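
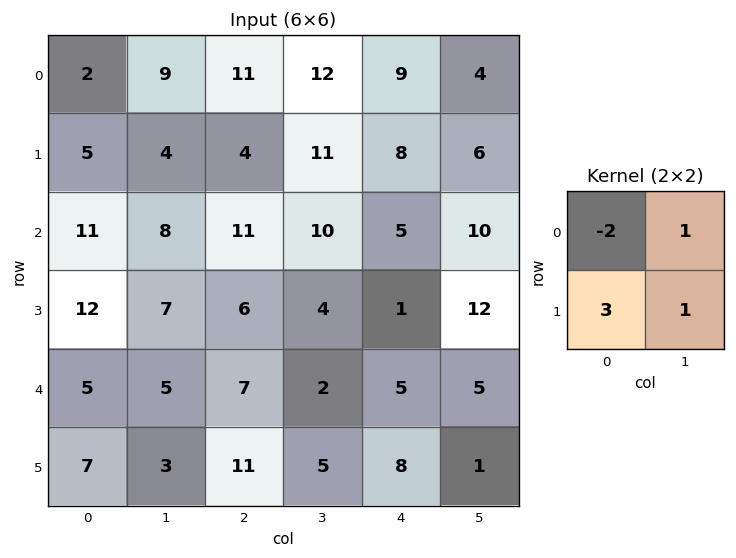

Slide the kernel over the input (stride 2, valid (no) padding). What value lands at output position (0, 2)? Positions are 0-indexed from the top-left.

The receptive field on the input at this output position is [9 4 / 8 6]. Elementwise product with the kernel and sum: 9·-2 + 4·1 + 8·3 + 6·1.

16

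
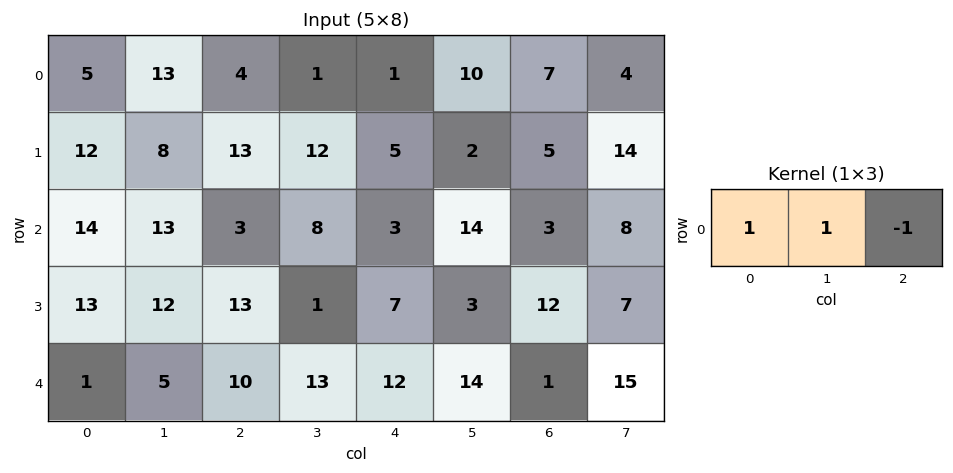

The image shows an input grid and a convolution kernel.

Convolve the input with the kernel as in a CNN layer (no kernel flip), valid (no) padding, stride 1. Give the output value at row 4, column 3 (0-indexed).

11

The receptive field on the input at this output position is [13 12 14]. Elementwise product with the kernel and sum: 13·1 + 12·1 + 14·-1.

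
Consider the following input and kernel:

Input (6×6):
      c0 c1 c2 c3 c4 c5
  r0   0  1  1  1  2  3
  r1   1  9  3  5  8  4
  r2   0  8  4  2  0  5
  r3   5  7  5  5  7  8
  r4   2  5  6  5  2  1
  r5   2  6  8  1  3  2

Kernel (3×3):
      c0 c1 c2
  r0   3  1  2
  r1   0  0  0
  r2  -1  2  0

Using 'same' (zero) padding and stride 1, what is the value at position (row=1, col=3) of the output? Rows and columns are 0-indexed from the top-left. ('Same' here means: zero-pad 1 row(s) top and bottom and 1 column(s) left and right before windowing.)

The receptive field on the zero-padded input at this output position is [1 1 2 / 3 5 8 / 4 2 0]. Elementwise product with the kernel and sum: 1·3 + 1·1 + 2·2 + 4·-1 + 2·2.

8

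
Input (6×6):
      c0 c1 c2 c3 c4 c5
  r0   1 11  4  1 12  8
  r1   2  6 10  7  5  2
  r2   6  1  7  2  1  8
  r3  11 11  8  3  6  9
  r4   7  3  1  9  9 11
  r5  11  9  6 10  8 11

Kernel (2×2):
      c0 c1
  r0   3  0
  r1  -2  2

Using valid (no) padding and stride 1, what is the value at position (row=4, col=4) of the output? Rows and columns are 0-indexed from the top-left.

The receptive field on the input at this output position is [9 11 / 8 11]. Elementwise product with the kernel and sum: 9·3 + 8·-2 + 11·2.

33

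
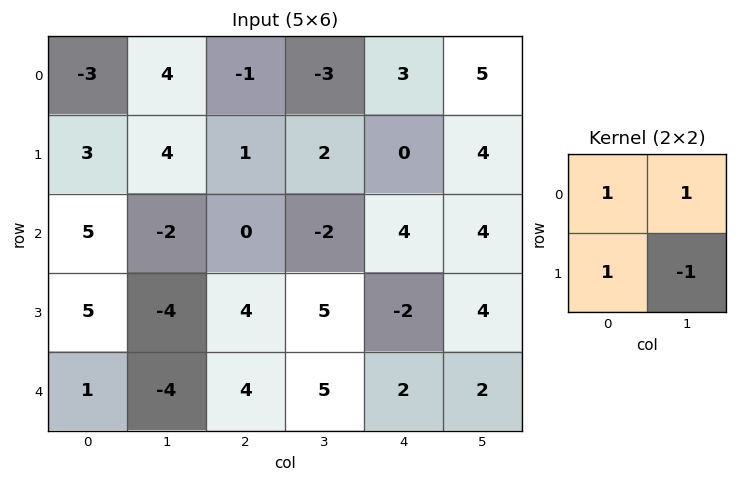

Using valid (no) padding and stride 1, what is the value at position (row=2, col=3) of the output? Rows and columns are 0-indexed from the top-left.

The receptive field on the input at this output position is [-2 4 / 5 -2]. Elementwise product with the kernel and sum: -2·1 + 4·1 + 5·1 + -2·-1.

9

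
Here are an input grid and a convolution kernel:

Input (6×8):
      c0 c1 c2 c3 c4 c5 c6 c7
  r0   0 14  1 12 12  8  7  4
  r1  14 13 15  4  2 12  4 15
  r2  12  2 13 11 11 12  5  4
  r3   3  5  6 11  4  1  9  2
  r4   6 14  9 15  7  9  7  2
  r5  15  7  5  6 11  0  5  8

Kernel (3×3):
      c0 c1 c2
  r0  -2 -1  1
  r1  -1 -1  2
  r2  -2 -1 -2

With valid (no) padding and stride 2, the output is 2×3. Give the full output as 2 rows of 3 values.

Output[0,0]: The receptive field on the input at this output position is [0 14 1 / 14 13 15 / 12 2 13]. Elementwise product with the kernel and sum: 0·-2 + 14·-1 + 1·1 + 14·-1 + 13·-1 + 15·2 + 12·-2 + 2·-1 + 13·-2.

-62 -76 -75
-53 -82 -53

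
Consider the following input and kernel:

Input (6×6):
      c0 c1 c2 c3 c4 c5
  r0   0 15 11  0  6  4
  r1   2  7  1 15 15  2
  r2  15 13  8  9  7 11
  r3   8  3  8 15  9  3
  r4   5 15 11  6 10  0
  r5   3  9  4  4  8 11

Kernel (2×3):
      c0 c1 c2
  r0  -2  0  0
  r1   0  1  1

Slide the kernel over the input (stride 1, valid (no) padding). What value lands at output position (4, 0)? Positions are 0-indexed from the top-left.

The receptive field on the input at this output position is [5 15 11 / 3 9 4]. Elementwise product with the kernel and sum: 5·-2 + 9·1 + 4·1.

3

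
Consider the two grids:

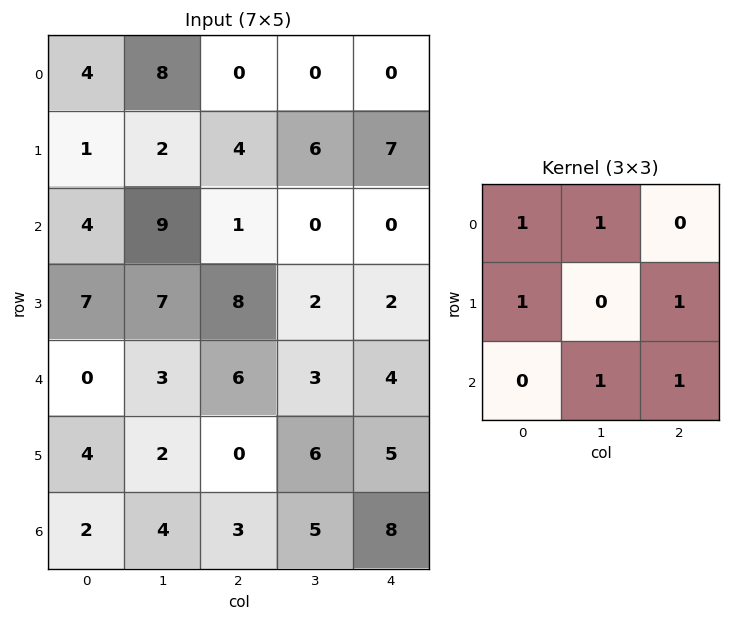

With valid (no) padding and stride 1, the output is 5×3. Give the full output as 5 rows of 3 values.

27 17 11
23 25 15
37 28 18
22 27 31
14 25 27

Output[0,0]: The receptive field on the input at this output position is [4 8 0 / 1 2 4 / 4 9 1]. Elementwise product with the kernel and sum: 4·1 + 8·1 + 1·1 + 4·1 + 9·1 + 1·1.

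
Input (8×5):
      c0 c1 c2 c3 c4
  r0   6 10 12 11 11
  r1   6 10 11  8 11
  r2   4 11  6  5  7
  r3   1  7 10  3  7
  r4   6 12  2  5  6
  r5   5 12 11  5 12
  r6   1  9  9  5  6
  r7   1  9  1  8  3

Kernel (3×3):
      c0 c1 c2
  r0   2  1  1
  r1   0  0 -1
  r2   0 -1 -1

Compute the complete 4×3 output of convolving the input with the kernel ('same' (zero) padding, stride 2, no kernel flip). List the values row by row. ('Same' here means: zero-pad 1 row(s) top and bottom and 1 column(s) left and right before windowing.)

Output[0,0]: The receptive field on the zero-padded input at this output position is [0 0 0 / 0 6 10 / 0 6 10]. Elementwise product with the kernel and sum: 0·2 + 0·1 + 0·1 + 10·-1 + 6·-1 + 10·-1.

-26 -30 -11
-3 21 20
-21 6 1
-2 26 19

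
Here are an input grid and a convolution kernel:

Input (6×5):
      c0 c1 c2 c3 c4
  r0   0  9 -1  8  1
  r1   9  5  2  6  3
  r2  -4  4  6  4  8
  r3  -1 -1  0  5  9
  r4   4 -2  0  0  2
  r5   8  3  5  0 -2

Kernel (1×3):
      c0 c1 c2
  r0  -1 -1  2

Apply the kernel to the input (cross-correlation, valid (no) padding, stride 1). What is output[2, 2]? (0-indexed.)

The receptive field on the input at this output position is [6 4 8]. Elementwise product with the kernel and sum: 6·-1 + 4·-1 + 8·2.

6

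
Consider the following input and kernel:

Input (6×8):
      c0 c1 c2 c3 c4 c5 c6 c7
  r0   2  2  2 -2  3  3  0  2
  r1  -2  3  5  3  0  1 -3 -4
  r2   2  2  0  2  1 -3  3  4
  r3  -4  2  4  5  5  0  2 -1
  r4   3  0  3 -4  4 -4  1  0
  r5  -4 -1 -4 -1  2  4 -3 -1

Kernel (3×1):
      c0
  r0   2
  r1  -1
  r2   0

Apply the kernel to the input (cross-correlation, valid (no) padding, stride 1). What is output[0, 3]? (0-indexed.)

The receptive field on the input at this output position is [-2 / 3 / 2]. Elementwise product with the kernel and sum: -2·2 + 3·-1.

-7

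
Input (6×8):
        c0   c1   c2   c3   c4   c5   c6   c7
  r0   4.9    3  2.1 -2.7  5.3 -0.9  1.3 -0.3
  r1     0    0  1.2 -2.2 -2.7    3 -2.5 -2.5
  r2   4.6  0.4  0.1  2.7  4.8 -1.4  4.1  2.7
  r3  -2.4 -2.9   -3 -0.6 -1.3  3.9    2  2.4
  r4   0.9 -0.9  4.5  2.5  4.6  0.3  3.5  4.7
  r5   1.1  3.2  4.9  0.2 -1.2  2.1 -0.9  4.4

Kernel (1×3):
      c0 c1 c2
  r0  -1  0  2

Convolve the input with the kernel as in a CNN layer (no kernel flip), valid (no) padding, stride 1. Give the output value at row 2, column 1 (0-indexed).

5

The receptive field on the input at this output position is [0.4 0.1 2.7]. Elementwise product with the kernel and sum: 0.4·-1 + 2.7·2.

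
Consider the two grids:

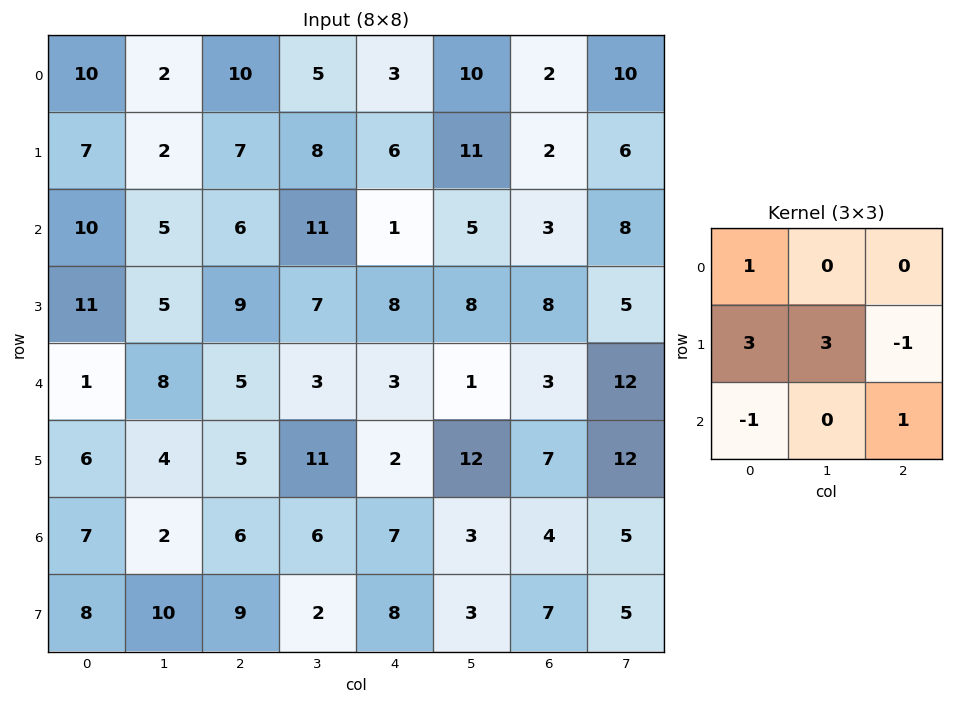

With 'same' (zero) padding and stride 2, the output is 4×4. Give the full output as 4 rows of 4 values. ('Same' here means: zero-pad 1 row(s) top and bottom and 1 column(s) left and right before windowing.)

30 37 17 21
30 26 40 24
-1 48 25 8
29 14 48 30

Output[0,0]: The receptive field on the zero-padded input at this output position is [0 0 0 / 0 10 2 / 0 7 2]. Elementwise product with the kernel and sum: 0·1 + 0·3 + 10·3 + 2·-1 + 0·-1 + 2·1.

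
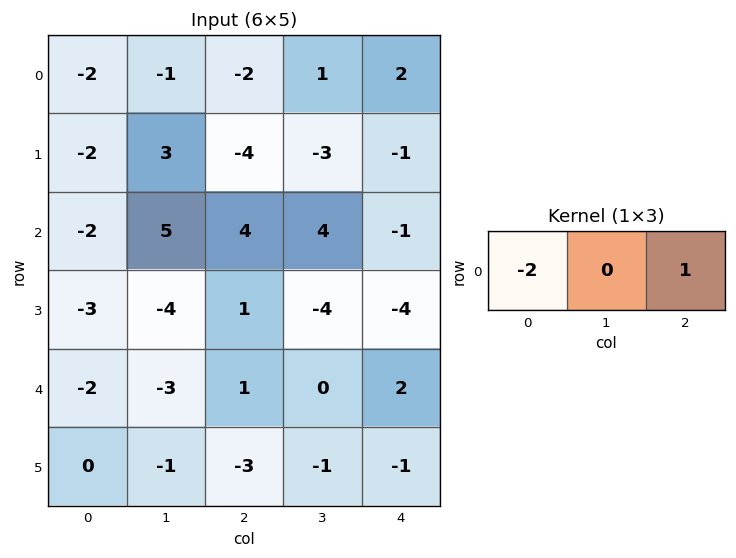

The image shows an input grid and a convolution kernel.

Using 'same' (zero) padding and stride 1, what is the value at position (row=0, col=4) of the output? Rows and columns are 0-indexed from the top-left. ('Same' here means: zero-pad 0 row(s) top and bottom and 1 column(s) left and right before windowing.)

-2

The receptive field on the zero-padded input at this output position is [1 2 0]. Elementwise product with the kernel and sum: 1·-2 + 0·1.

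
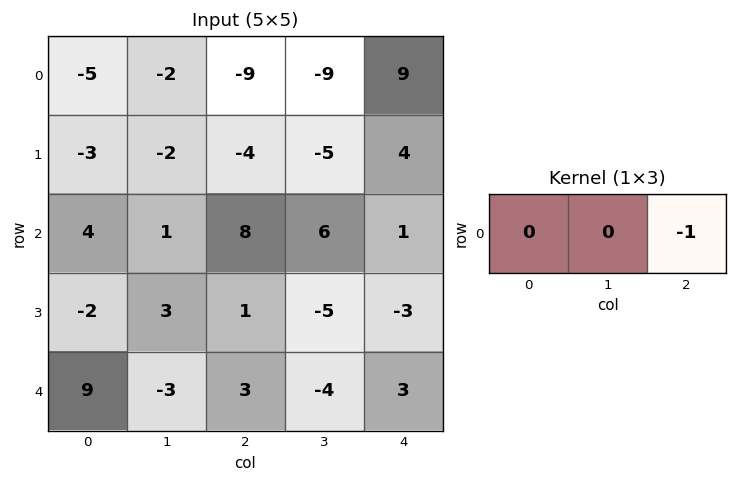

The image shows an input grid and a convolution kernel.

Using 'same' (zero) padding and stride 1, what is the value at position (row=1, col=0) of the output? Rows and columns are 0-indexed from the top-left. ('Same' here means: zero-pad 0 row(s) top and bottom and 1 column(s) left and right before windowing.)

The receptive field on the zero-padded input at this output position is [0 -3 -2]. Elementwise product with the kernel and sum: -2·-1.

2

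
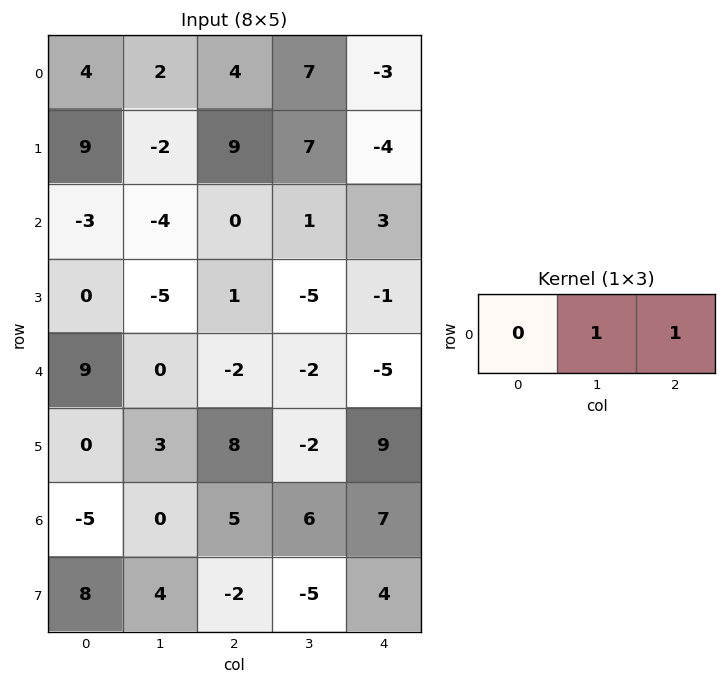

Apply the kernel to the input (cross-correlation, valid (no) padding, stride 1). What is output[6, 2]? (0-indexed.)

13

The receptive field on the input at this output position is [5 6 7]. Elementwise product with the kernel and sum: 6·1 + 7·1.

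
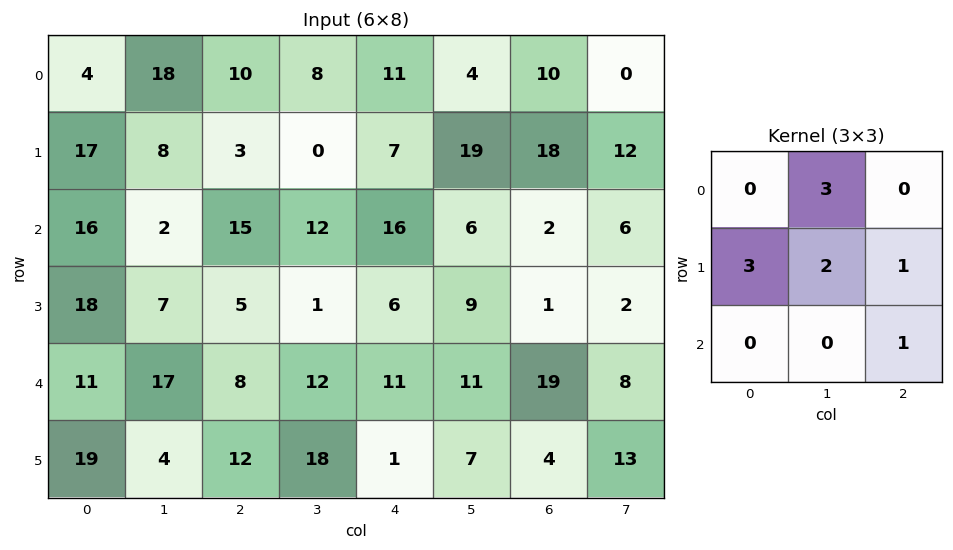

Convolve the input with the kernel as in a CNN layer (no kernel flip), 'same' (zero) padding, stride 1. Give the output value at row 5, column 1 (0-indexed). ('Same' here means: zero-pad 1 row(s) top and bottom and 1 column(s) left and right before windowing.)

128

The receptive field on the zero-padded input at this output position is [11 17 8 / 19 4 12 / 0 0 0]. Elementwise product with the kernel and sum: 17·3 + 19·3 + 4·2 + 12·1 + 0·1.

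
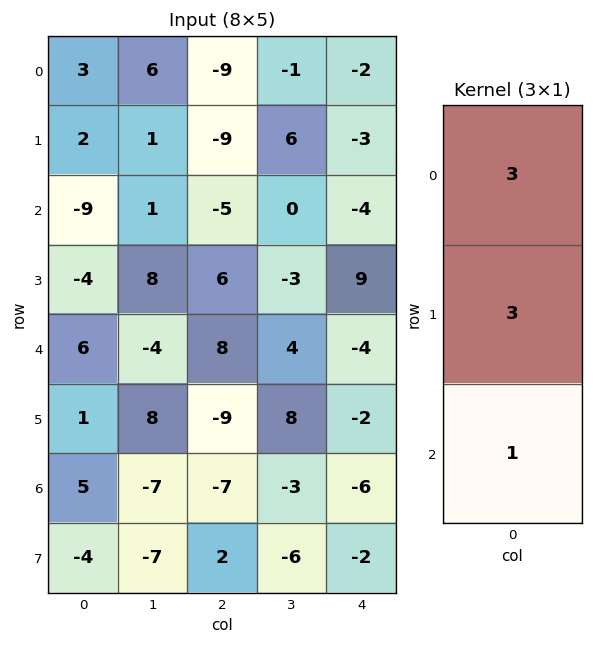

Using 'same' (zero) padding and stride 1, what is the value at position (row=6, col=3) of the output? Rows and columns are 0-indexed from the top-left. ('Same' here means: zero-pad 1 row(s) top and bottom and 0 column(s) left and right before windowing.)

9

The receptive field on the zero-padded input at this output position is [8 / -3 / -6]. Elementwise product with the kernel and sum: 8·3 + -3·3 + -6·1.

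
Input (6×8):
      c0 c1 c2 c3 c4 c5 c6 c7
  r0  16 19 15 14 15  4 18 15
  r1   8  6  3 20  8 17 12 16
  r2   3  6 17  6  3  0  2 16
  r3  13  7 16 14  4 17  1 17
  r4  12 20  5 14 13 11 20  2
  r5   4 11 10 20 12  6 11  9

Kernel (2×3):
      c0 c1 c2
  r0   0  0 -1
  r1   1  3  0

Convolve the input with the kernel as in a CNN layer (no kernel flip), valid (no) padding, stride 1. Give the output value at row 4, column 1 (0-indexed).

27

The receptive field on the input at this output position is [20 5 14 / 11 10 20]. Elementwise product with the kernel and sum: 14·-1 + 11·1 + 10·3.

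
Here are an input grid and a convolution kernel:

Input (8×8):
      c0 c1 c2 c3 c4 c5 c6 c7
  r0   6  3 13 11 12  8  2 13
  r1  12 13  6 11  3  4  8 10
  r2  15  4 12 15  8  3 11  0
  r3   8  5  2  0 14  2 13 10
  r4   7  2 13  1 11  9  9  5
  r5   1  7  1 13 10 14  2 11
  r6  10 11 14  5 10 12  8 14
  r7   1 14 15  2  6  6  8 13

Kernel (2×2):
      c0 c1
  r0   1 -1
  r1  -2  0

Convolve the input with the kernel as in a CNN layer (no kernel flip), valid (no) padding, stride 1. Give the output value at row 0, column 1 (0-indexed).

-36

The receptive field on the input at this output position is [3 13 / 13 6]. Elementwise product with the kernel and sum: 3·1 + 13·-1 + 13·-2.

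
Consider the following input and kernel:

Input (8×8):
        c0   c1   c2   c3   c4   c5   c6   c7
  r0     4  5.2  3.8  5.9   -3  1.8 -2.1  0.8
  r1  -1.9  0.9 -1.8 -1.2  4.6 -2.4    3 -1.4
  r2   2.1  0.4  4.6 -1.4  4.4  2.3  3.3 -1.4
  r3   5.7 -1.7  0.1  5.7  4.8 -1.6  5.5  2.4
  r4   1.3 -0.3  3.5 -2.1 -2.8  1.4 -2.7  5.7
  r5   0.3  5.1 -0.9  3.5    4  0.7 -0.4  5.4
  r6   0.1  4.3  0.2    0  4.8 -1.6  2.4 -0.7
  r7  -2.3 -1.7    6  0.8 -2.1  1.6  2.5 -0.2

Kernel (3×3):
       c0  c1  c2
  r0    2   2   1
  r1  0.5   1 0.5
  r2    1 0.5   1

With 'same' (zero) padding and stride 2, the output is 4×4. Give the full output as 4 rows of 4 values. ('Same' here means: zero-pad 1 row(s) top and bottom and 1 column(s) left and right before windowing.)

6.55 8.15 -0.45 -3.1
0.55 5.15 15.75 7.1
16.1 12.95 22.45 16.95
5.1 16.35 21.05 9.9

Output[0,0]: The receptive field on the zero-padded input at this output position is [0 0 0 / 0 4 5.2 / 0 -1.9 0.9]. Elementwise product with the kernel and sum: 0·2 + 0·2 + 0·1 + 0·0.5 + 4·1 + 5.2·0.5 + 0·1 + -1.9·0.5 + 0.9·1.
Output[0,1]: The receptive field on the zero-padded input at this output position is [0 0 0 / 5.2 3.8 5.9 / 0.9 -1.8 -1.2]. Elementwise product with the kernel and sum: 0·2 + 0·2 + 0·1 + 5.2·0.5 + 3.8·1 + 5.9·0.5 + 0.9·1 + -1.8·0.5 + -1.2·1.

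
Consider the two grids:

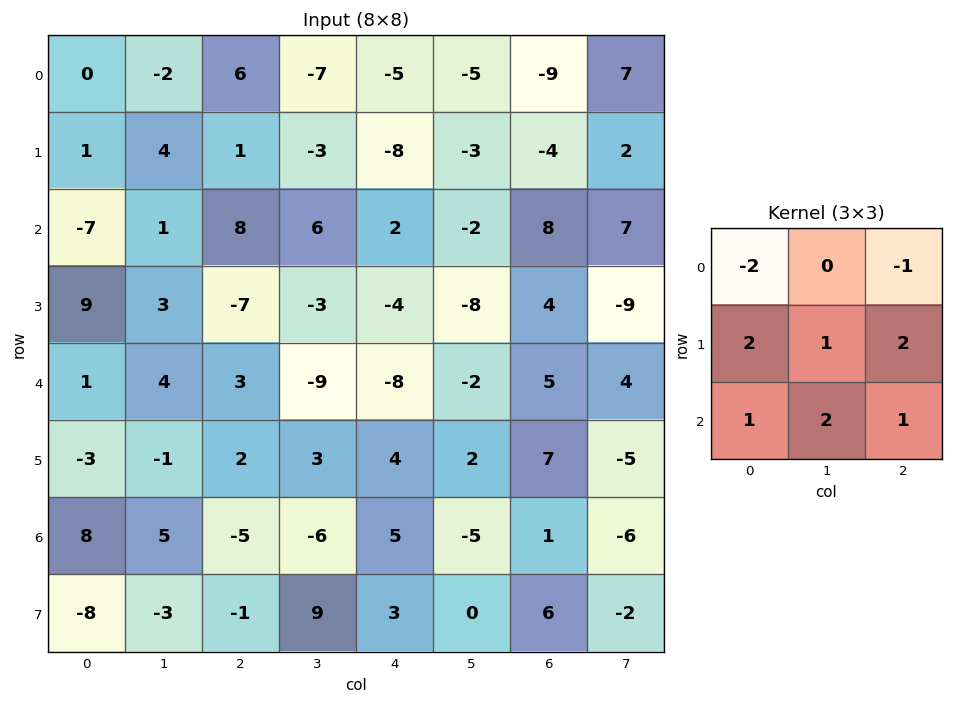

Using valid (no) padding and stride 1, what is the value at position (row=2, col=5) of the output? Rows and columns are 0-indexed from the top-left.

The receptive field on the input at this output position is [-2 8 7 / -8 4 -9 / -2 5 4]. Elementwise product with the kernel and sum: -2·-2 + 7·-1 + -8·2 + 4·1 + -9·2 + -2·1 + 5·2 + 4·1.

-21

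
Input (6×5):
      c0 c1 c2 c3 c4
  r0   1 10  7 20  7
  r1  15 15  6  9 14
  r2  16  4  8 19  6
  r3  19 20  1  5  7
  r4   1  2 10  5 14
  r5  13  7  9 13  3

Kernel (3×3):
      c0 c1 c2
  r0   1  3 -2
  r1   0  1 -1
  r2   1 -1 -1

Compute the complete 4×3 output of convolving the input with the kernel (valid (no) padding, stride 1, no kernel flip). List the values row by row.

30 -35 31
42 18 7
20 -27 42
66 3 -14

Output[0,0]: The receptive field on the input at this output position is [1 10 7 / 15 15 6 / 16 4 8]. Elementwise product with the kernel and sum: 1·1 + 10·3 + 7·-2 + 15·1 + 6·-1 + 16·1 + 4·-1 + 8·-1.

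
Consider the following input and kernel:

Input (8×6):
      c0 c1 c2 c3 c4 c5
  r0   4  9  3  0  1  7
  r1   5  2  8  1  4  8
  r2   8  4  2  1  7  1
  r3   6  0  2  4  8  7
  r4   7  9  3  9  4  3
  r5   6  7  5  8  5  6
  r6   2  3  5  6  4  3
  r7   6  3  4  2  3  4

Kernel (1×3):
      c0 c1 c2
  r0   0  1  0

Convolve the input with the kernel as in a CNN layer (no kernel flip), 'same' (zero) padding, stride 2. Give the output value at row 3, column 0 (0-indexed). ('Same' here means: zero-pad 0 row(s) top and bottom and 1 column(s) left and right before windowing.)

The receptive field on the zero-padded input at this output position is [0 2 3]. Elementwise product with the kernel and sum: 2·1.

2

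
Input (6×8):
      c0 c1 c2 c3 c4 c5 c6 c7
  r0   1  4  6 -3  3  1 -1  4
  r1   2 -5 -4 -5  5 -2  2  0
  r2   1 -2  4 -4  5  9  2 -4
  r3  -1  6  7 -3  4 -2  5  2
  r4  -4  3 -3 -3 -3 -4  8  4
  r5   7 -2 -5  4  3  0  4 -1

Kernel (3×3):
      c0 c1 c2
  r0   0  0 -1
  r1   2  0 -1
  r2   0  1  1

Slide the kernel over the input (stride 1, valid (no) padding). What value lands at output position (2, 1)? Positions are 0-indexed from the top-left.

13

The receptive field on the input at this output position is [-2 4 -4 / 6 7 -3 / 3 -3 -3]. Elementwise product with the kernel and sum: -4·-1 + 6·2 + -3·-1 + -3·1 + -3·1.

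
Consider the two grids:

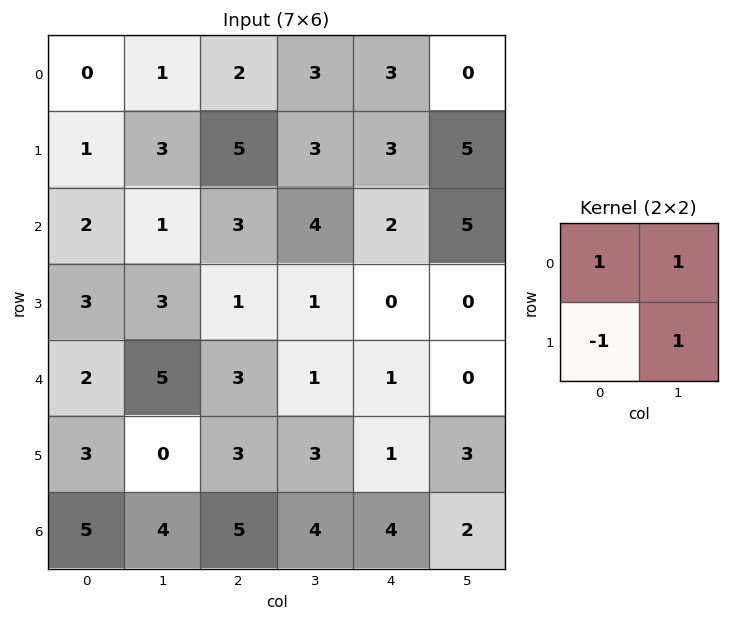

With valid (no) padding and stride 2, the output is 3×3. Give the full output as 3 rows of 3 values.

Output[0,0]: The receptive field on the input at this output position is [0 1 / 1 3]. Elementwise product with the kernel and sum: 0·1 + 1·1 + 1·-1 + 3·1.

3 3 5
3 7 7
4 4 3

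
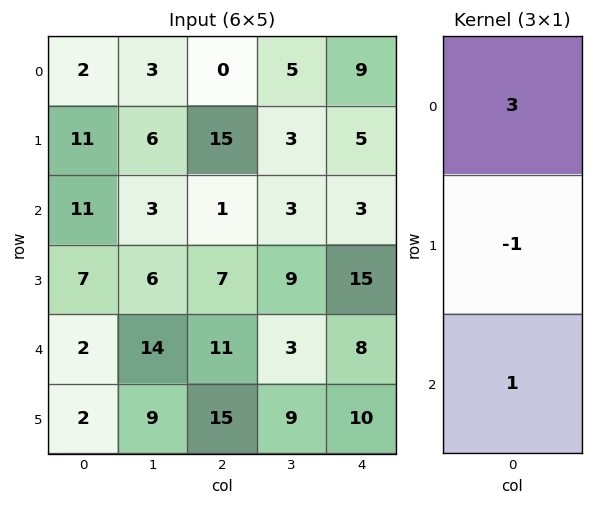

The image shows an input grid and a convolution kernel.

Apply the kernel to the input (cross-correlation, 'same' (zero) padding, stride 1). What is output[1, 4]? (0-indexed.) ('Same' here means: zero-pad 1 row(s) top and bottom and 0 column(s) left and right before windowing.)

The receptive field on the zero-padded input at this output position is [9 / 5 / 3]. Elementwise product with the kernel and sum: 9·3 + 5·-1 + 3·1.

25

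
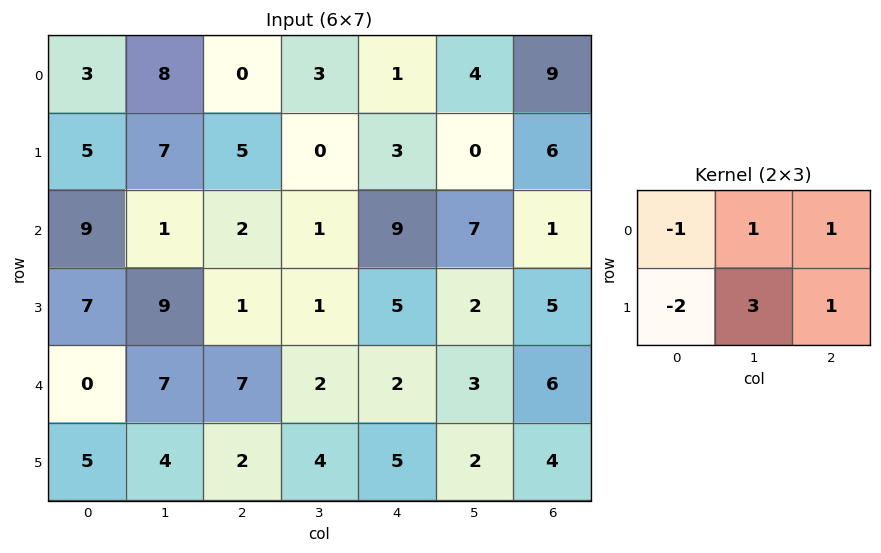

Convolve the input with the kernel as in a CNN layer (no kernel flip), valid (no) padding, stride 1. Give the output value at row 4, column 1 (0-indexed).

The receptive field on the input at this output position is [7 7 2 / 4 2 4]. Elementwise product with the kernel and sum: 7·-1 + 7·1 + 2·1 + 4·-2 + 2·3 + 4·1.

4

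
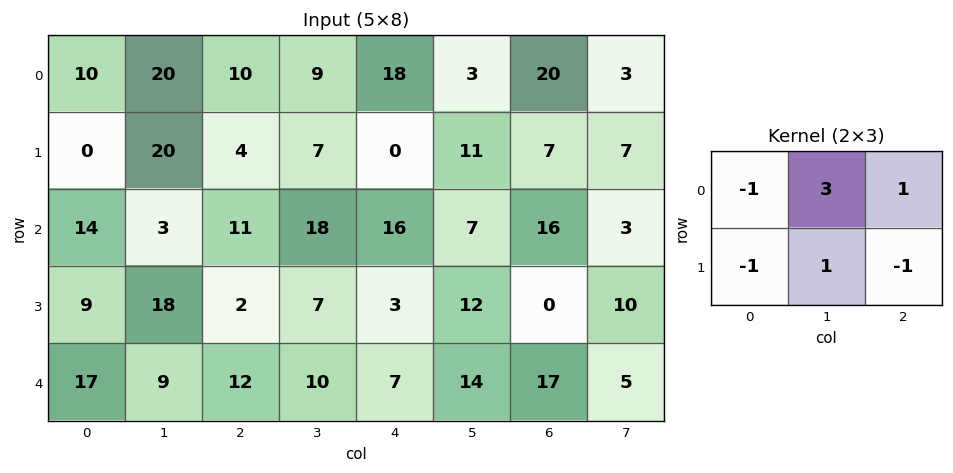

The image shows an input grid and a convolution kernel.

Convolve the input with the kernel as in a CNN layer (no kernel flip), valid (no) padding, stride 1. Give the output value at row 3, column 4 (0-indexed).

The receptive field on the input at this output position is [3 12 0 / 7 14 17]. Elementwise product with the kernel and sum: 3·-1 + 12·3 + 0·1 + 7·-1 + 14·1 + 17·-1.

23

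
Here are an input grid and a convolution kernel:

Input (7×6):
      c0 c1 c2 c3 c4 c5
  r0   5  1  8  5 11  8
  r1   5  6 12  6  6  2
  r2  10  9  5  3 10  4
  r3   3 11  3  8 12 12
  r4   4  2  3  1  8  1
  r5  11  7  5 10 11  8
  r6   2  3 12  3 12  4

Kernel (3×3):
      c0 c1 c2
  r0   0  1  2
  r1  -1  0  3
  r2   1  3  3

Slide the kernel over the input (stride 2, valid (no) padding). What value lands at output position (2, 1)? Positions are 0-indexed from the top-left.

102

The receptive field on the input at this output position is [3 1 8 / 5 10 11 / 12 3 12]. Elementwise product with the kernel and sum: 1·1 + 8·2 + 5·-1 + 11·3 + 12·1 + 3·3 + 12·3.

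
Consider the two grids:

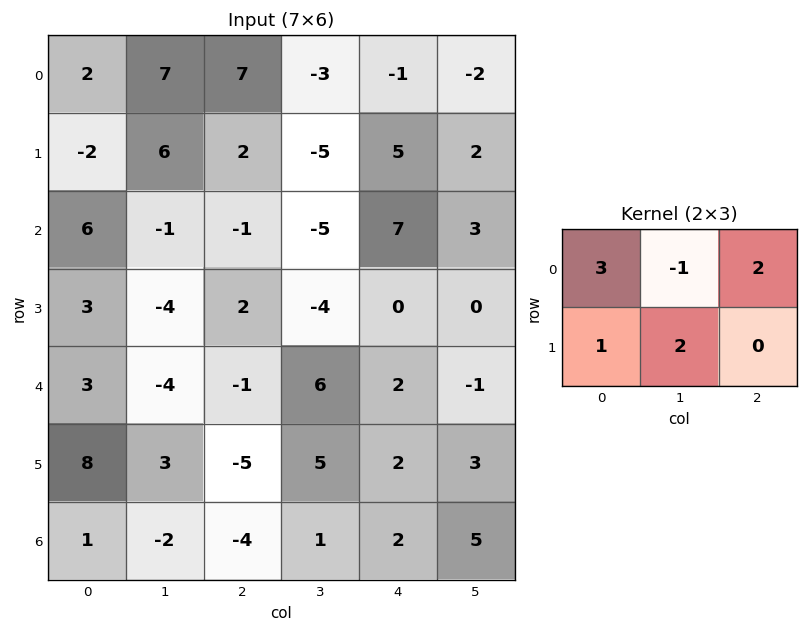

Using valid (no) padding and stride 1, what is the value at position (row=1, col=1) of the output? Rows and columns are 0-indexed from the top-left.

3

The receptive field on the input at this output position is [6 2 -5 / -1 -1 -5]. Elementwise product with the kernel and sum: 6·3 + 2·-1 + -5·2 + -1·1 + -1·2.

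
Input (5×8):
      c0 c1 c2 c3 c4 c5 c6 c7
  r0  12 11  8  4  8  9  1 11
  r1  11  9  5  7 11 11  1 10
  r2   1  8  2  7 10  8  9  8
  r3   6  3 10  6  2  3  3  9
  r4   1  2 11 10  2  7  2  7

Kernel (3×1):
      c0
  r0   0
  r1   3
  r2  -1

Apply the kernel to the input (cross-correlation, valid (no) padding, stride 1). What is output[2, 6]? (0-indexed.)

7

The receptive field on the input at this output position is [9 / 3 / 2]. Elementwise product with the kernel and sum: 3·3 + 2·-1.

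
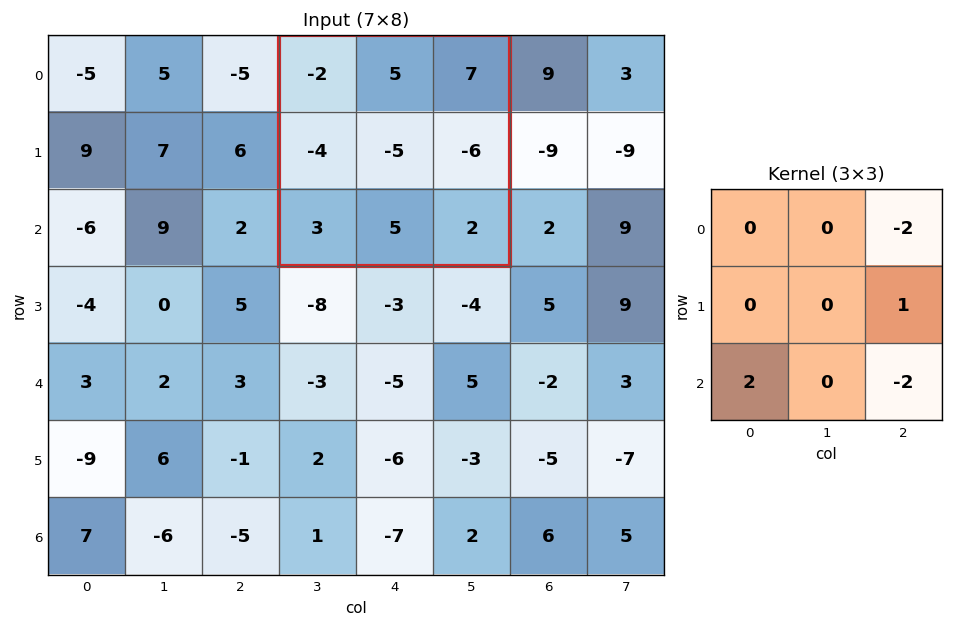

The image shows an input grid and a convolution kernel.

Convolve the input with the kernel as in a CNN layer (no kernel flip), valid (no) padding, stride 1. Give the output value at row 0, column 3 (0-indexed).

The receptive field on the input at this output position is [-2 5 7 / -4 -5 -6 / 3 5 2]. Elementwise product with the kernel and sum: 7·-2 + -6·1 + 3·2 + 2·-2.

-18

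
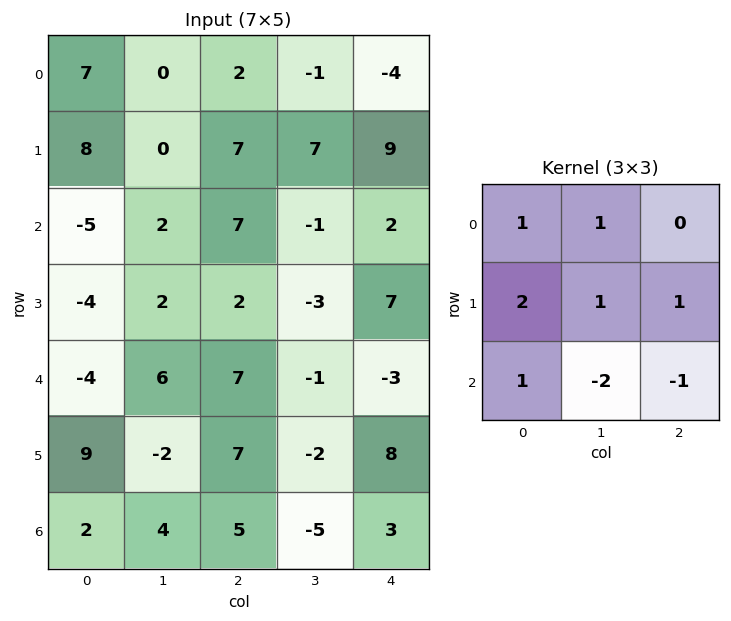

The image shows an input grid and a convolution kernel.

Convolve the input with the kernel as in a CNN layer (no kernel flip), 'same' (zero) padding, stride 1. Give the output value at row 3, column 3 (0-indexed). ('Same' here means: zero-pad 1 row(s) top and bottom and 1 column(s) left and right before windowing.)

The receptive field on the zero-padded input at this output position is [7 -1 2 / 2 -3 7 / 7 -1 -3]. Elementwise product with the kernel and sum: 7·1 + -1·1 + 2·2 + -3·1 + 7·1 + 7·1 + -1·-2 + -3·-1.

26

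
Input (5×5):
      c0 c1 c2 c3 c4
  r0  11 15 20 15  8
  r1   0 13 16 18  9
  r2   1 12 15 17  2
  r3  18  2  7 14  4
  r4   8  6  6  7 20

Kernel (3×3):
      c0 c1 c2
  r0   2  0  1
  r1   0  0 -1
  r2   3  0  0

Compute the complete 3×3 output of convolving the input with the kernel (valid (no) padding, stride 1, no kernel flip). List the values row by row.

29 63 84
55 33 60
34 45 46

Output[0,0]: The receptive field on the input at this output position is [11 15 20 / 0 13 16 / 1 12 15]. Elementwise product with the kernel and sum: 11·2 + 20·1 + 16·-1 + 1·3.
Output[0,1]: The receptive field on the input at this output position is [15 20 15 / 13 16 18 / 12 15 17]. Elementwise product with the kernel and sum: 15·2 + 15·1 + 18·-1 + 12·3.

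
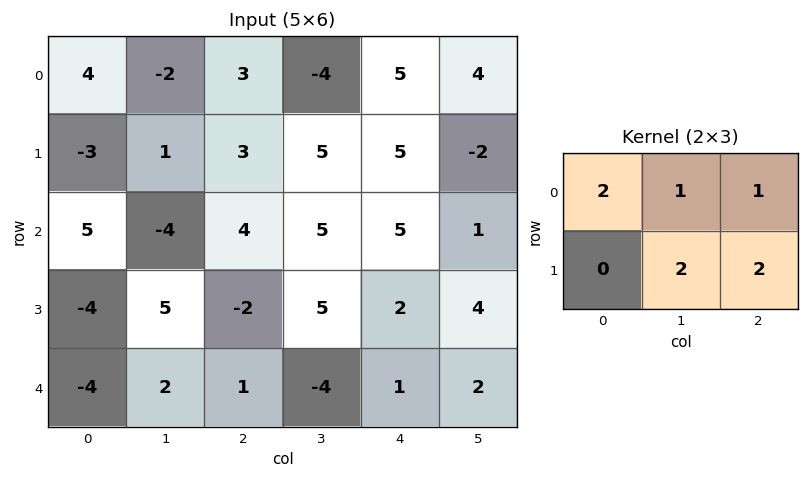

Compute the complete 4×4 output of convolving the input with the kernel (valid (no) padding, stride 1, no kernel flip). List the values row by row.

Output[0,0]: The receptive field on the input at this output position is [4 -2 3 / -3 1 3]. Elementwise product with the kernel and sum: 4·2 + -2·1 + 3·1 + 1·2 + 3·2.
Output[0,1]: The receptive field on the input at this output position is [-2 3 -4 / 1 3 5]. Elementwise product with the kernel and sum: -2·2 + 3·1 + -4·1 + 3·2 + 5·2.

17 11 27 7
-2 28 36 25
16 7 32 28
1 7 -3 22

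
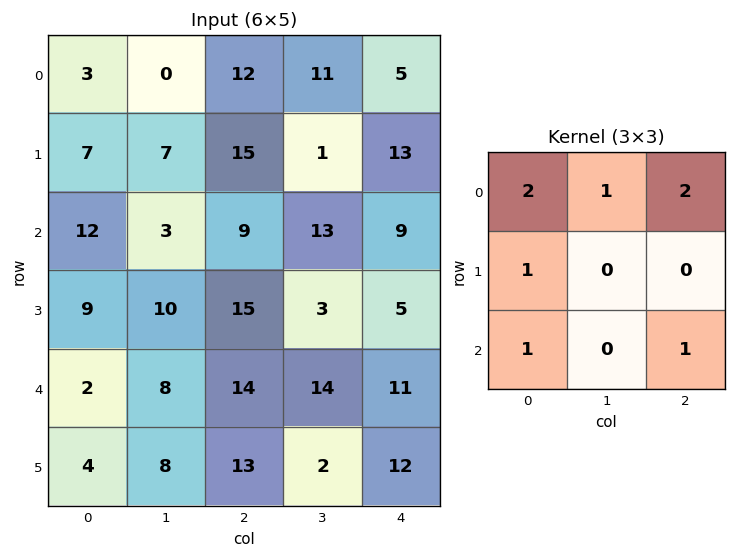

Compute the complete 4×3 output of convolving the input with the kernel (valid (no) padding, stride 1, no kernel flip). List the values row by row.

58 57 78
87 47 86
70 73 89
77 59 82

Output[0,0]: The receptive field on the input at this output position is [3 0 12 / 7 7 15 / 12 3 9]. Elementwise product with the kernel and sum: 3·2 + 0·1 + 12·2 + 7·1 + 12·1 + 9·1.
Output[0,1]: The receptive field on the input at this output position is [0 12 11 / 7 15 1 / 3 9 13]. Elementwise product with the kernel and sum: 0·2 + 12·1 + 11·2 + 7·1 + 3·1 + 13·1.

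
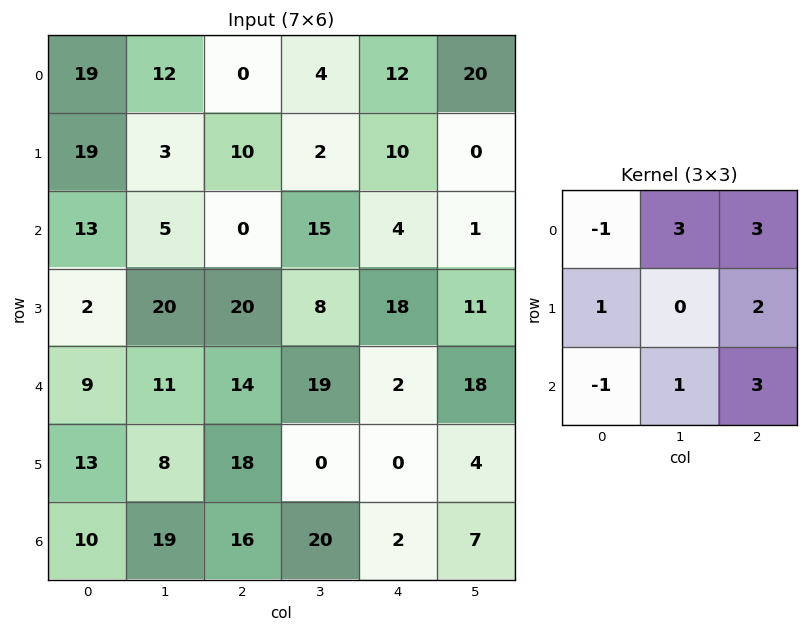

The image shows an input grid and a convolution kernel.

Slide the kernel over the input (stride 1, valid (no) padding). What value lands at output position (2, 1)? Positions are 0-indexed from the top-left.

136

The receptive field on the input at this output position is [5 0 15 / 20 20 8 / 11 14 19]. Elementwise product with the kernel and sum: 5·-1 + 0·3 + 15·3 + 20·1 + 8·2 + 11·-1 + 14·1 + 19·3.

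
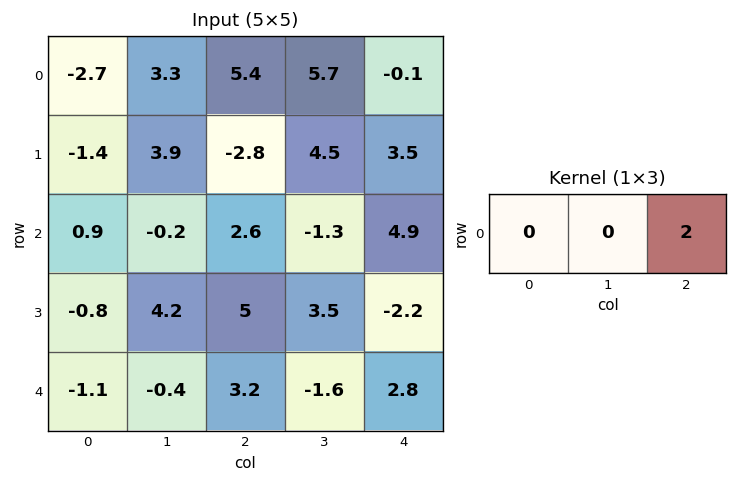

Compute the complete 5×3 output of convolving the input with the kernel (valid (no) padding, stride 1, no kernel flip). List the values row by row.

Output[0,0]: The receptive field on the input at this output position is [-2.7 3.3 5.4]. Elementwise product with the kernel and sum: 5.4·2.

10.8 11.4 -0.2
-5.6 9 7
5.2 -2.6 9.8
10 7 -4.4
6.4 -3.2 5.6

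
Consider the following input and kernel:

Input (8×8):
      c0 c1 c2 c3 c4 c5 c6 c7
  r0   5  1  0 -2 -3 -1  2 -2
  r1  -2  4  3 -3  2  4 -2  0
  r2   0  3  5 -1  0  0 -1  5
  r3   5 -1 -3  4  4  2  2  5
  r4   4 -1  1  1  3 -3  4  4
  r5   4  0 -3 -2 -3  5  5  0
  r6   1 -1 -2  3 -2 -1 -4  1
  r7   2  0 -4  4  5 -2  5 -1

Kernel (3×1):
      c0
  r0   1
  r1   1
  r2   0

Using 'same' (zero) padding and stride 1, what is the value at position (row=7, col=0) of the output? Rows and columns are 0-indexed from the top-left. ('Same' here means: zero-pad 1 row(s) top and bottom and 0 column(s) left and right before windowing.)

3

The receptive field on the zero-padded input at this output position is [1 / 2 / 0]. Elementwise product with the kernel and sum: 1·1 + 2·1.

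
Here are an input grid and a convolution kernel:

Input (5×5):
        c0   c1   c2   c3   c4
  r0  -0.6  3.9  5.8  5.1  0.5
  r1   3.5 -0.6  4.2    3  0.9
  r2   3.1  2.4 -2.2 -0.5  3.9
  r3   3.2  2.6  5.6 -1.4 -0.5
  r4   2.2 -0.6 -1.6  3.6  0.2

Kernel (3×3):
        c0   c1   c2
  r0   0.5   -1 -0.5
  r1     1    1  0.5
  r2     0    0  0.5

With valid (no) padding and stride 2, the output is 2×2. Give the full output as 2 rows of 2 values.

-3.2 7.15
8.05 1.5

Output[0,0]: The receptive field on the input at this output position is [-0.6 3.9 5.8 / 3.5 -0.6 4.2 / 3.1 2.4 -2.2]. Elementwise product with the kernel and sum: -0.6·0.5 + 3.9·-1 + 5.8·-0.5 + 3.5·1 + -0.6·1 + 4.2·0.5 + -2.2·0.5.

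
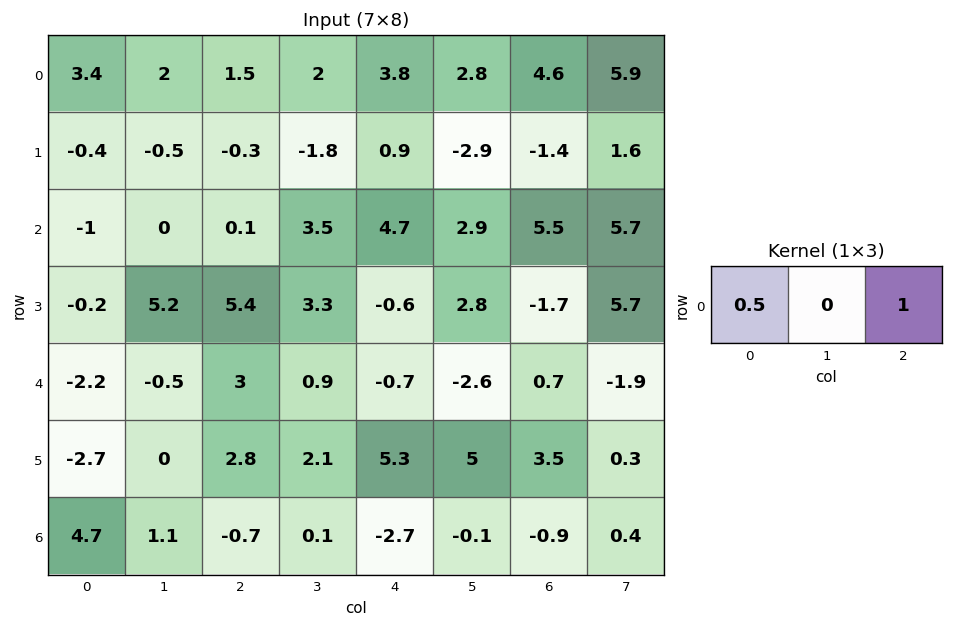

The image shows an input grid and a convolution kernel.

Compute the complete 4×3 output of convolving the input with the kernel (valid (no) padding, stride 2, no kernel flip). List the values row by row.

3.2 4.55 6.5
-0.4 4.75 7.85
1.9 0.8 0.35
1.65 -3.05 -2.25

Output[0,0]: The receptive field on the input at this output position is [3.4 2 1.5]. Elementwise product with the kernel and sum: 3.4·0.5 + 1.5·1.
Output[0,1]: The receptive field on the input at this output position is [1.5 2 3.8]. Elementwise product with the kernel and sum: 1.5·0.5 + 3.8·1.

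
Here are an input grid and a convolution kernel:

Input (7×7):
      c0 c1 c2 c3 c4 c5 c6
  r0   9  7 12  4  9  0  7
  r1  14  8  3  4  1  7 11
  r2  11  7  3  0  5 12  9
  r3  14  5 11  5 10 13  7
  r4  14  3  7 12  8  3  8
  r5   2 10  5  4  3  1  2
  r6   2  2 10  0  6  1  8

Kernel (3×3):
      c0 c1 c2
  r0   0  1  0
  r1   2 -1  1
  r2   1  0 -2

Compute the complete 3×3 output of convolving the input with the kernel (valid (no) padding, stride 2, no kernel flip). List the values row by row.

35 0 -7
41 18 18
-16 19 0

Output[0,0]: The receptive field on the input at this output position is [9 7 12 / 14 8 3 / 11 7 3]. Elementwise product with the kernel and sum: 7·1 + 14·2 + 8·-1 + 3·1 + 11·1 + 3·-2.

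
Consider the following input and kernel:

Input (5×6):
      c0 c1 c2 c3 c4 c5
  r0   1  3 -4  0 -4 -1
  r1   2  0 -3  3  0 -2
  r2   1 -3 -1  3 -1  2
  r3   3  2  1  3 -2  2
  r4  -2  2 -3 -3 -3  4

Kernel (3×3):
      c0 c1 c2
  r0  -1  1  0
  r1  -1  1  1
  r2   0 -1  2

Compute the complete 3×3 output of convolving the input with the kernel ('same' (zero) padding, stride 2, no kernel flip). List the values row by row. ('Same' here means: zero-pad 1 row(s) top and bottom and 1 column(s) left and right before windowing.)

Output[0,0]: The receptive field on the zero-padded input at this output position is [0 0 0 / 0 1 3 / 0 2 0]. Elementwise product with the kernel and sum: 0·-1 + 0·1 + 0·-1 + 1·1 + 3·1 + 2·-1 + 0·2.
Output[0,1]: The receptive field on the zero-padded input at this output position is [0 0 0 / 3 -4 0 / 0 -3 3]. Elementwise product with the kernel and sum: 0·-1 + 0·1 + 3·-1 + -4·1 + 0·1 + -3·-1 + 3·2.

2 2 -9
1 7 1
3 -9 -1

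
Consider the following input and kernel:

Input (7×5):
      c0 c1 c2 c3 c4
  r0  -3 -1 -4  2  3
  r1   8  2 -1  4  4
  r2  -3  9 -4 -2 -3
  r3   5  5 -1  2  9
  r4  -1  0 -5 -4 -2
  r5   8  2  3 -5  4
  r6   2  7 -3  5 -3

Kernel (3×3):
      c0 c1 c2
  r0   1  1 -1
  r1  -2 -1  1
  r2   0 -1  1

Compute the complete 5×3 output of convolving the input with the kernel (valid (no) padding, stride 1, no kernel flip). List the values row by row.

-32 -4 -4
-2 -16 13
-11 1 8
9 -5 13
-21 -5 -12

Output[0,0]: The receptive field on the input at this output position is [-3 -1 -4 / 8 2 -1 / -3 9 -4]. Elementwise product with the kernel and sum: -3·1 + -1·1 + -4·-1 + 8·-2 + 2·-1 + -1·1 + 9·-1 + -4·1.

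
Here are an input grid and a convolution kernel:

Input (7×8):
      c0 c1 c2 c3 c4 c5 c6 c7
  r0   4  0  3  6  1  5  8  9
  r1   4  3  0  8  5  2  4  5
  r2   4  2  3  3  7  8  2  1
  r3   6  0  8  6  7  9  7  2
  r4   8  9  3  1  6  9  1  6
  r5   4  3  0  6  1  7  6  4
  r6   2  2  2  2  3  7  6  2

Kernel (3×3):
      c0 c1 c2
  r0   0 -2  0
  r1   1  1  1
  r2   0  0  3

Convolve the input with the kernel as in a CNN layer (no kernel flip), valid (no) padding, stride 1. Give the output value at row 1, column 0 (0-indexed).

The receptive field on the input at this output position is [4 3 0 / 4 2 3 / 6 0 8]. Elementwise product with the kernel and sum: 3·-2 + 4·1 + 2·1 + 3·1 + 8·3.

27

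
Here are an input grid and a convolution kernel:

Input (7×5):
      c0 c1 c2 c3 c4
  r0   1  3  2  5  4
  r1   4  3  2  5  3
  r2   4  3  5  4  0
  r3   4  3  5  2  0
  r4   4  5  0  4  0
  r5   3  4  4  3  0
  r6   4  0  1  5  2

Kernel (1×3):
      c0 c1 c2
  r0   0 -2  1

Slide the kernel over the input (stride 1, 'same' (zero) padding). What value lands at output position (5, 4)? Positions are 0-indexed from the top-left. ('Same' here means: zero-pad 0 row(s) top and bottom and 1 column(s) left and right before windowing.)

0

The receptive field on the zero-padded input at this output position is [3 0 0]. Elementwise product with the kernel and sum: 0·-2 + 0·1.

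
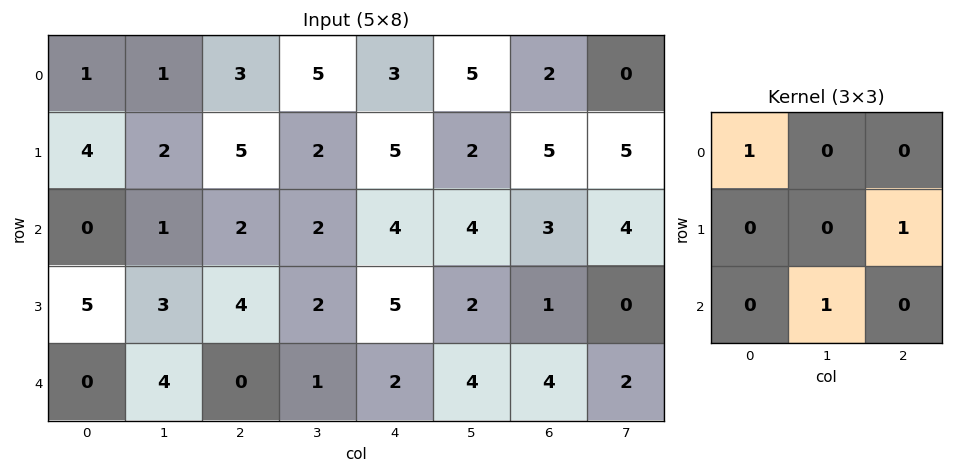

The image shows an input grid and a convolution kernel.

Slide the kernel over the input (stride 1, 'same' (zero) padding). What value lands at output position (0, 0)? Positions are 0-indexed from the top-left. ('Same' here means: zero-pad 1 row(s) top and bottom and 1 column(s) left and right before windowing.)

The receptive field on the zero-padded input at this output position is [0 0 0 / 0 1 1 / 0 4 2]. Elementwise product with the kernel and sum: 0·1 + 1·1 + 4·1.

5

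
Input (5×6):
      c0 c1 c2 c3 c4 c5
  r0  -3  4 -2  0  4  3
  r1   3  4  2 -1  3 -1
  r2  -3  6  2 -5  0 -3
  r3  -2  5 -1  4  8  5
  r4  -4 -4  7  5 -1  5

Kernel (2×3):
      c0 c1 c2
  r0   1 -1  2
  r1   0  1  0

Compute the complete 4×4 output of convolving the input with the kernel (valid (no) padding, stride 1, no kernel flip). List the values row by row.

Output[0,0]: The receptive field on the input at this output position is [-3 4 -2 / 3 4 2]. Elementwise product with the kernel and sum: -3·1 + 4·-1 + -2·2 + 4·1.
Output[0,1]: The receptive field on the input at this output position is [4 -2 0 / 4 2 -1]. Elementwise product with the kernel and sum: 4·1 + -2·-1 + 0·2 + 2·1.

-7 8 5 5
9 2 4 -6
0 -7 11 -3
-13 21 16 5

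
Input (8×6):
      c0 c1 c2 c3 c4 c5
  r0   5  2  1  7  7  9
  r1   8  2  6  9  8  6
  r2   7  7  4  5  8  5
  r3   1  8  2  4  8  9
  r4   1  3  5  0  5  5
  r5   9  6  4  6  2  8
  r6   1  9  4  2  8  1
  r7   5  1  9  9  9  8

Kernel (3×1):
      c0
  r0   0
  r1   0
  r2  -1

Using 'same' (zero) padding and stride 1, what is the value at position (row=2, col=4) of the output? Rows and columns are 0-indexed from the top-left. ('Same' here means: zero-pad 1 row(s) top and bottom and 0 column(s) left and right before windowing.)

-8

The receptive field on the zero-padded input at this output position is [8 / 8 / 8]. Elementwise product with the kernel and sum: 8·-1.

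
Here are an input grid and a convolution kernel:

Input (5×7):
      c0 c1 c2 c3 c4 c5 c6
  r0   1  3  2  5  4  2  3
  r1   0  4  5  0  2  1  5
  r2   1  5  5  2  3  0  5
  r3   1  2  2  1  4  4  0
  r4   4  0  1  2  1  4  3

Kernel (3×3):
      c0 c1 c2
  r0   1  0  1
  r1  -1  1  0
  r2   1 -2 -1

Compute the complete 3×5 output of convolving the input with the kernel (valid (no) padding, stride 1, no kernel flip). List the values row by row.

-7 2 -1 5 4
4 1 0 -9 0
10 3 3 1 -2

Output[0,0]: The receptive field on the input at this output position is [1 3 2 / 0 4 5 / 1 5 5]. Elementwise product with the kernel and sum: 1·1 + 2·1 + 0·-1 + 4·1 + 1·1 + 5·-2 + 5·-1.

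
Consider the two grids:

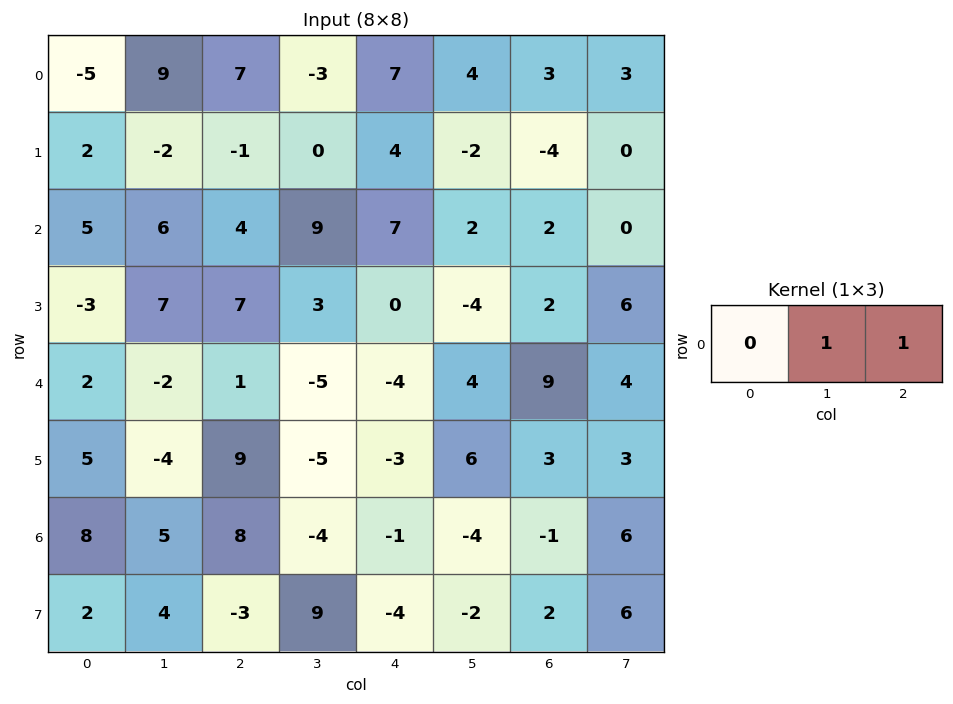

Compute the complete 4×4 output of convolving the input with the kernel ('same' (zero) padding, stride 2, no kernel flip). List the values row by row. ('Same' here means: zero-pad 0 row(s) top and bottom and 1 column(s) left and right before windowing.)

4 4 11 6
11 13 9 2
0 -4 0 13
13 4 -5 5

Output[0,0]: The receptive field on the zero-padded input at this output position is [0 -5 9]. Elementwise product with the kernel and sum: -5·1 + 9·1.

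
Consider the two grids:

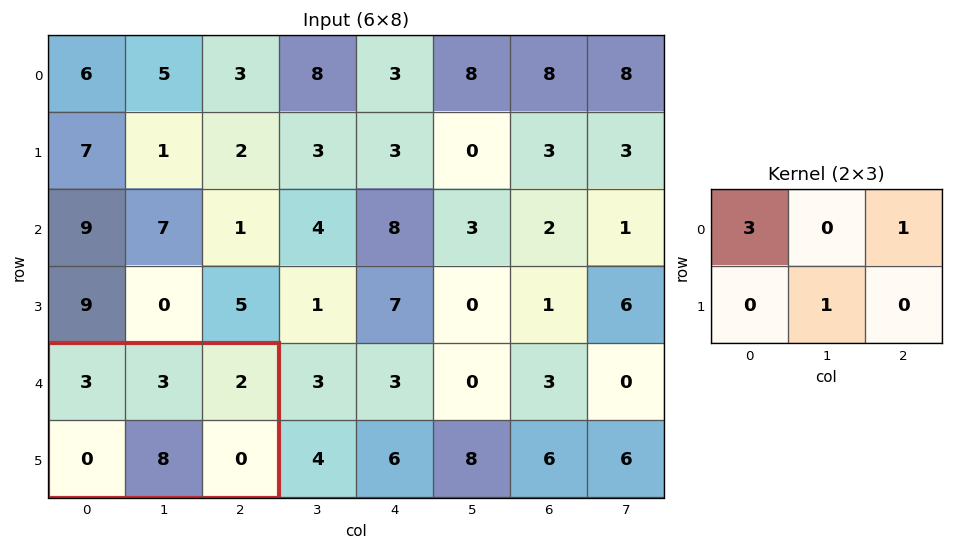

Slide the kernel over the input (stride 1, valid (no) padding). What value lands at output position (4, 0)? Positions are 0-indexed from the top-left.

The receptive field on the input at this output position is [3 3 2 / 0 8 0]. Elementwise product with the kernel and sum: 3·3 + 2·1 + 8·1.

19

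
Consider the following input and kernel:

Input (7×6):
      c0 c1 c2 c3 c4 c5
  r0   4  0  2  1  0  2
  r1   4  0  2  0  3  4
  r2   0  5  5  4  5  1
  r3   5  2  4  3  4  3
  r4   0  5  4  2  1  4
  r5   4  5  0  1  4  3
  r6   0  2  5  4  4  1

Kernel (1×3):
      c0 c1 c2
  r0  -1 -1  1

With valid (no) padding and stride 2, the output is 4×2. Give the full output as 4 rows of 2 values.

-2 -3
0 -4
-1 -5
3 -5

Output[0,0]: The receptive field on the input at this output position is [4 0 2]. Elementwise product with the kernel and sum: 4·-1 + 0·-1 + 2·1.
Output[0,1]: The receptive field on the input at this output position is [2 1 0]. Elementwise product with the kernel and sum: 2·-1 + 1·-1 + 0·1.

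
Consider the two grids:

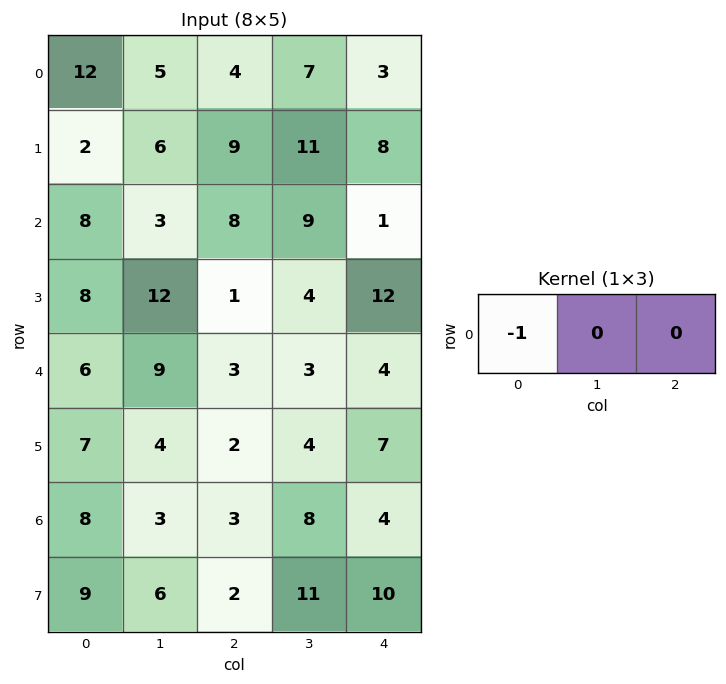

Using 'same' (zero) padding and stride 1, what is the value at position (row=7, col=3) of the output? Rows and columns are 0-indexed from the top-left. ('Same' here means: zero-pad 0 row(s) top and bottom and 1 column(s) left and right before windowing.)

The receptive field on the zero-padded input at this output position is [2 11 10]. Elementwise product with the kernel and sum: 2·-1.

-2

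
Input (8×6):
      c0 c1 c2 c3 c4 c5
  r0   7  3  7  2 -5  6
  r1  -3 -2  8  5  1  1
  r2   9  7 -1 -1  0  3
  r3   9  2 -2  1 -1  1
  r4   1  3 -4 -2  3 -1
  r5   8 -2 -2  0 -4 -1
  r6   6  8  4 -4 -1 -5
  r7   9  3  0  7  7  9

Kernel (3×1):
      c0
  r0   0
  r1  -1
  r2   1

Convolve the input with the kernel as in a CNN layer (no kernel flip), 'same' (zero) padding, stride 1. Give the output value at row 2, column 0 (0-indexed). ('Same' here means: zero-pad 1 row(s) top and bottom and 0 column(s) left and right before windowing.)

0

The receptive field on the zero-padded input at this output position is [-3 / 9 / 9]. Elementwise product with the kernel and sum: 9·-1 + 9·1.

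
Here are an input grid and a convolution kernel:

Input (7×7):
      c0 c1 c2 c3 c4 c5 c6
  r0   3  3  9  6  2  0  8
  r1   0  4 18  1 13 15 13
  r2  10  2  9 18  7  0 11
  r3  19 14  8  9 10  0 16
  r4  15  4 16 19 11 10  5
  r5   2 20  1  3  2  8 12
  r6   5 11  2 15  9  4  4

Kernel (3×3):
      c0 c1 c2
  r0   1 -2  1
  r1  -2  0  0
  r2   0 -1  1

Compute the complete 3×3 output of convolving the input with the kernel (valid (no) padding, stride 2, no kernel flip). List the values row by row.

Output[0,0]: The receptive field on the input at this output position is [3 3 9 / 0 4 18 / 10 2 9]. Elementwise product with the kernel and sum: 3·1 + 3·-2 + 9·1 + 0·-2 + 2·-1 + 9·1.

13 -48 -5
-11 -44 -7
10 -19 -8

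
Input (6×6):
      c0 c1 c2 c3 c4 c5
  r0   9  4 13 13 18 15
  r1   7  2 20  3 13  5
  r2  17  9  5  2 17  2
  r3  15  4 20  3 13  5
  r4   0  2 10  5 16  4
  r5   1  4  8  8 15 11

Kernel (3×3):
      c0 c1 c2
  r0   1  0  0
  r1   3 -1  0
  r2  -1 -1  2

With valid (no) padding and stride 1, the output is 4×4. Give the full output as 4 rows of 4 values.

12 -20 97 -6
70 6 36 -14
76 -1 79 -15
24 4 59 1

Output[0,0]: The receptive field on the input at this output position is [9 4 13 / 7 2 20 / 17 9 5]. Elementwise product with the kernel and sum: 9·1 + 7·3 + 2·-1 + 17·-1 + 9·-1 + 5·2.
Output[0,1]: The receptive field on the input at this output position is [4 13 13 / 2 20 3 / 9 5 2]. Elementwise product with the kernel and sum: 4·1 + 2·3 + 20·-1 + 9·-1 + 5·-1 + 2·2.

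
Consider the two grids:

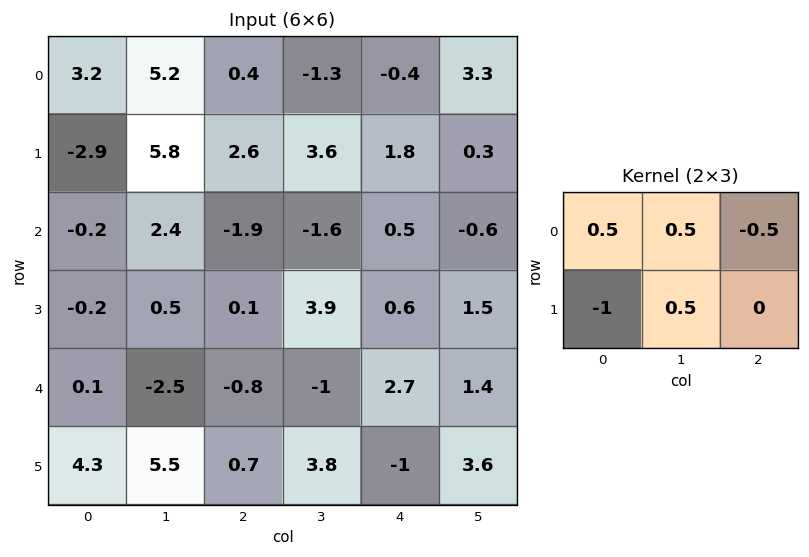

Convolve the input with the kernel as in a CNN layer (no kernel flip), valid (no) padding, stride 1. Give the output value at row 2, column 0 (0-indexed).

The receptive field on the input at this output position is [-0.2 2.4 -1.9 / -0.2 0.5 0.1]. Elementwise product with the kernel and sum: -0.2·0.5 + 2.4·0.5 + -1.9·-0.5 + -0.2·-1 + 0.5·0.5.

2.5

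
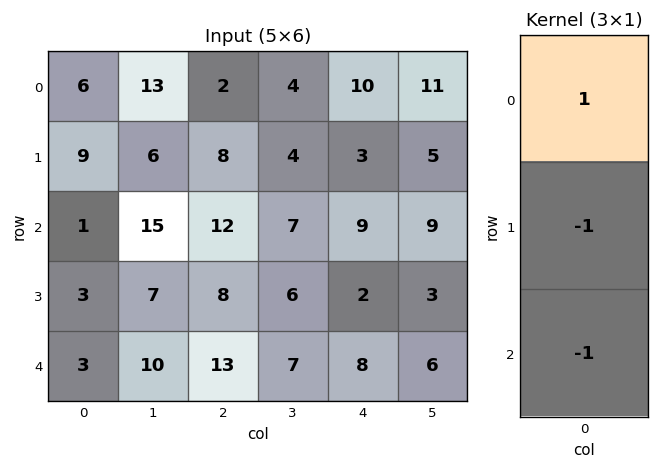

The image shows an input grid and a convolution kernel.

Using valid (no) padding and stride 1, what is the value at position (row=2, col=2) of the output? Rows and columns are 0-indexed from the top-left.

-9

The receptive field on the input at this output position is [12 / 8 / 13]. Elementwise product with the kernel and sum: 12·1 + 8·-1 + 13·-1.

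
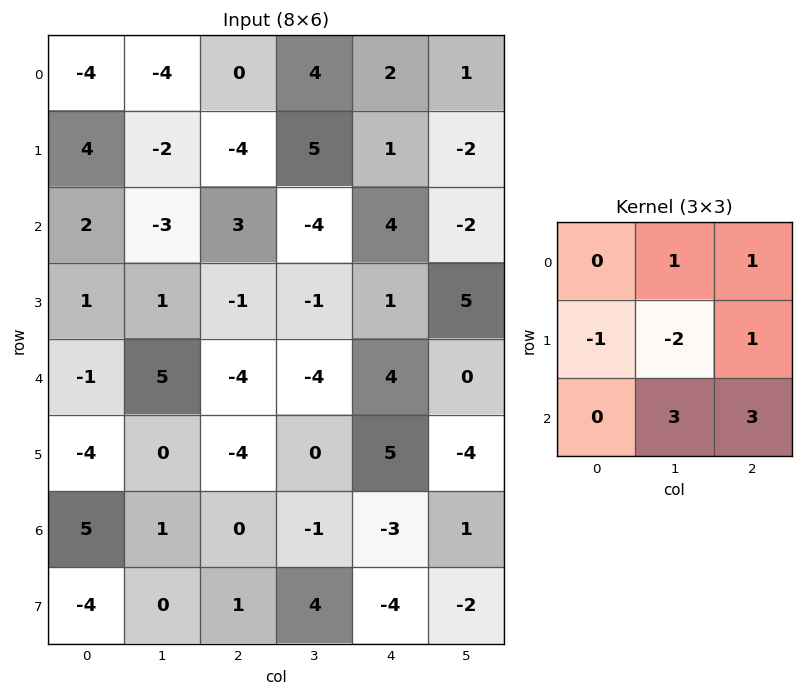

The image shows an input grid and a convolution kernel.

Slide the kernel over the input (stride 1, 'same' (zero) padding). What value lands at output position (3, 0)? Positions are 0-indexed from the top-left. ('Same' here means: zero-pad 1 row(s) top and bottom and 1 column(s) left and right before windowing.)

10

The receptive field on the zero-padded input at this output position is [0 2 -3 / 0 1 1 / 0 -1 5]. Elementwise product with the kernel and sum: 2·1 + -3·1 + 0·-1 + 1·-2 + 1·1 + -1·3 + 5·3.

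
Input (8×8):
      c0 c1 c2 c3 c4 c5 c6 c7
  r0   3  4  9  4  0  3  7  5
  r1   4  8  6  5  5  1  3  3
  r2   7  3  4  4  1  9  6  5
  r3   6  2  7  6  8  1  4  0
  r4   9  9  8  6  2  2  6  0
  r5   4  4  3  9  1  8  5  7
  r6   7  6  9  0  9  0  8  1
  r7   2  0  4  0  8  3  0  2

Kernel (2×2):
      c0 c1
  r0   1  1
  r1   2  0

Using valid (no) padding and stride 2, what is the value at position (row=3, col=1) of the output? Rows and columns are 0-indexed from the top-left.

17

The receptive field on the input at this output position is [9 0 / 4 0]. Elementwise product with the kernel and sum: 9·1 + 0·1 + 4·2.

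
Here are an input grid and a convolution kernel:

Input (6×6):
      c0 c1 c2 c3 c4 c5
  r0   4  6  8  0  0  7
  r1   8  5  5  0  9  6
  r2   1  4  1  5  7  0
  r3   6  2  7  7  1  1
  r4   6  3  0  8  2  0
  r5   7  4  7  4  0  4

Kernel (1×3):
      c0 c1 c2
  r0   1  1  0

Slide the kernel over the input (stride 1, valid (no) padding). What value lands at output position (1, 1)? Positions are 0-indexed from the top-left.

10

The receptive field on the input at this output position is [5 5 0]. Elementwise product with the kernel and sum: 5·1 + 5·1.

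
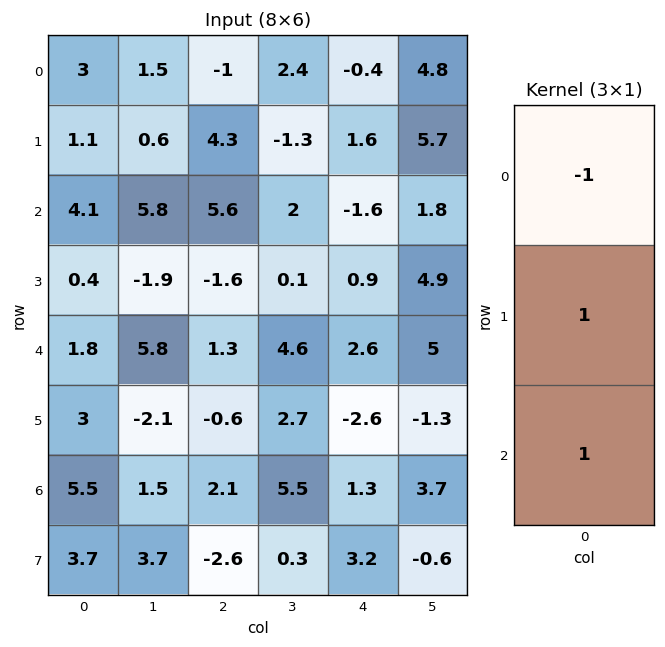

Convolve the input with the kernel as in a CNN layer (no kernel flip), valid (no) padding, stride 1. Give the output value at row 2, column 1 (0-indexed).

The receptive field on the input at this output position is [5.8 / -1.9 / 5.8]. Elementwise product with the kernel and sum: 5.8·-1 + -1.9·1 + 5.8·1.

-1.9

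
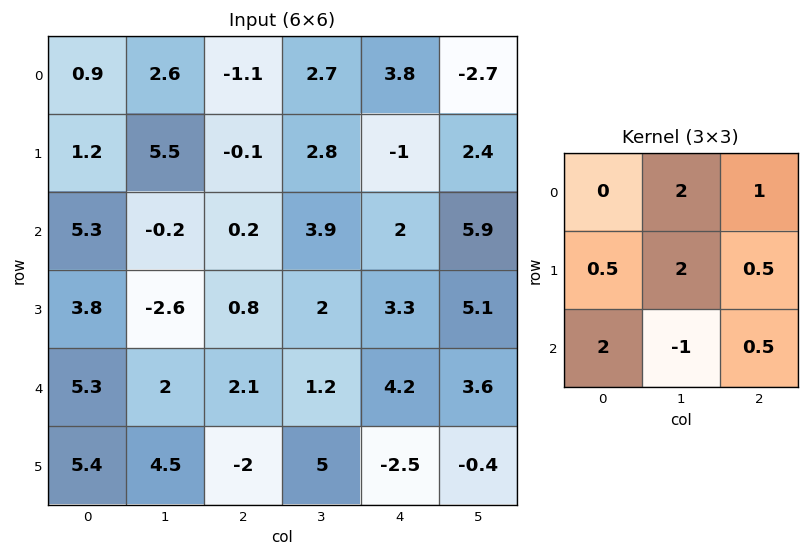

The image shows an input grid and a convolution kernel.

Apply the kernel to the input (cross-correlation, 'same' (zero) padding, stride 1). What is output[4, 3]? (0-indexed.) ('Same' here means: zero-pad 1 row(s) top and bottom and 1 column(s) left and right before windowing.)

The receptive field on the zero-padded input at this output position is [0.8 2 3.3 / 2.1 1.2 4.2 / -2 5 -2.5]. Elementwise product with the kernel and sum: 2·2 + 3.3·1 + 2.1·0.5 + 1.2·2 + 4.2·0.5 + -2·2 + 5·-1 + -2.5·0.5.

2.6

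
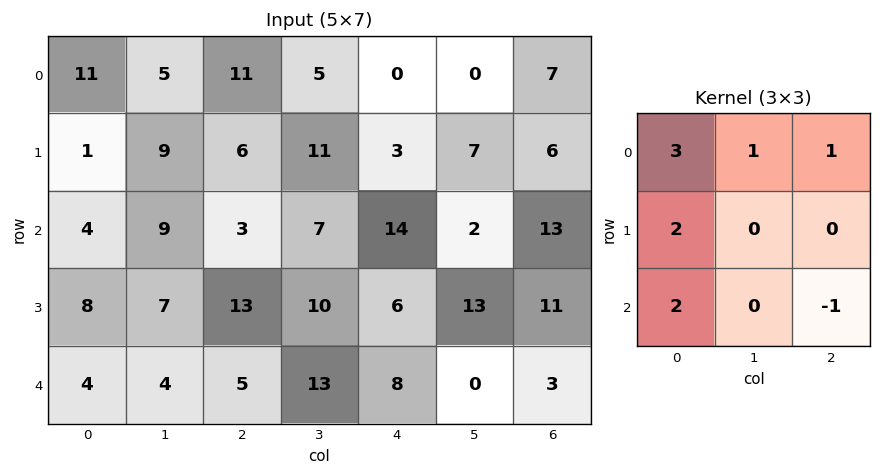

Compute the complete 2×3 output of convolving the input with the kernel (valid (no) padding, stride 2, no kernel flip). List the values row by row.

56 42 28
43 58 82

Output[0,0]: The receptive field on the input at this output position is [11 5 11 / 1 9 6 / 4 9 3]. Elementwise product with the kernel and sum: 11·3 + 5·1 + 11·1 + 1·2 + 4·2 + 3·-1.
Output[0,1]: The receptive field on the input at this output position is [11 5 0 / 6 11 3 / 3 7 14]. Elementwise product with the kernel and sum: 11·3 + 5·1 + 0·1 + 6·2 + 3·2 + 14·-1.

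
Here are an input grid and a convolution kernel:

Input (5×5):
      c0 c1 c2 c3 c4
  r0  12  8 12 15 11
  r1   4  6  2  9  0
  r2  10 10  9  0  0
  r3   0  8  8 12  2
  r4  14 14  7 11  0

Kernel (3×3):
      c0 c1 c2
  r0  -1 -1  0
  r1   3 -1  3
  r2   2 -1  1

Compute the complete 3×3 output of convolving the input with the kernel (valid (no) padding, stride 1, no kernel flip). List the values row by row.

Output[0,0]: The receptive field on the input at this output position is [12 8 12 / 4 6 2 / 10 10 9]. Elementwise product with the kernel and sum: 12·-1 + 8·-1 + 4·3 + 6·-1 + 2·3 + 10·2 + 10·-1 + 9·1.
Output[0,1]: The receptive field on the input at this output position is [8 12 15 / 6 2 9 / 10 9 0]. Elementwise product with the kernel and sum: 8·-1 + 12·-1 + 6·3 + 2·-1 + 9·3 + 10·2 + 9·-1 + 0·1.

11 34 -12
37 33 22
17 65 12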